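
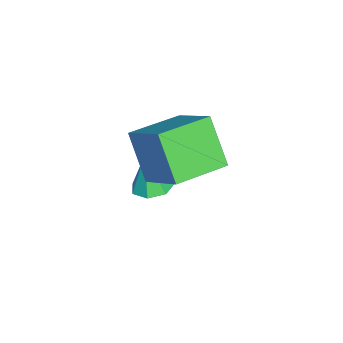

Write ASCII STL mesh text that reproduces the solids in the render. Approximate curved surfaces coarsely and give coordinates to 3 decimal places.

solid 
facet normal 0.083 0.177 -0.981
outer loop
vertex -0.332 -0.803 -0.129
vertex -1.03 -0.79 -0.186
vertex -0.593 -0.26 -0.053
endloop
endfacet
facet normal 0.793 0.307 0.527
outer loop
vertex -0.332 -0.803 -0.129
vertex -0.593 -0.26 -0.053
vertex -1.15 -1.05 1.246
endloop
endfacet
facet normal 0.083 0.177 -0.981
outer loop
vertex -0.593 -0.26 -0.053
vertex -1.03 -0.79 -0.186
vertex -1.183 -0.116 -0.077
endloop
endfacet
facet normal 0.174 0.807 0.565
outer loop
vertex -0.593 -0.26 -0.053
vertex -1.183 -0.116 -0.077
vertex -1.15 -1.05 1.246
endloop
endfacet
facet normal 0.083 0.177 -0.981
outer loop
vertex -1.183 -0.116 -0.077
vertex -1.03 -0.79 -0.186
vertex -1.657 -0.48 -0.183
endloop
endfacet
facet normal -0.601 0.646 0.471
outer loop
vertex -1.183 -0.116 -0.077
vertex -1.657 -0.48 -0.183
vertex -1.15 -1.05 1.246
endloop
endfacet
facet normal 0.083 0.177 -0.981
outer loop
vertex -1.657 -0.48 -0.183
vertex -1.03 -0.79 -0.186
vertex -1.659 -1.078 -0.291
endloop
endfacet
facet normal -0.948 -0.054 0.315
outer loop
vertex -1.657 -0.48 -0.183
vertex -1.659 -1.078 -0.291
vertex -1.15 -1.05 1.246
endloop
endfacet
facet normal 0.083 0.177 -0.981
outer loop
vertex -1.659 -1.078 -0.291
vertex -1.03 -0.79 -0.186
vertex -1.187 -1.459 -0.32
endloop
endfacet
facet normal -0.605 -0.766 0.214
outer loop
vertex -1.659 -1.078 -0.291
vertex -1.187 -1.459 -0.32
vertex -1.15 -1.05 1.246
endloop
endfacet
facet normal 0.083 0.177 -0.981
outer loop
vertex -1.187 -1.459 -0.32
vertex -1.03 -0.79 -0.186
vertex -0.596 -1.337 -0.248
endloop
endfacet
facet normal 0.167 -0.955 0.245
outer loop
vertex -1.187 -1.459 -0.32
vertex -0.596 -1.337 -0.248
vertex -1.15 -1.05 1.246
endloop
endfacet
facet normal 0.083 0.177 -0.981
outer loop
vertex -0.596 -1.337 -0.248
vertex -1.03 -0.79 -0.186
vertex -0.332 -0.803 -0.129
endloop
endfacet
facet normal 0.791 -0.477 0.385
outer loop
vertex -0.596 -1.337 -0.248
vertex -0.332 -0.803 -0.129
vertex -1.15 -1.05 1.246
endloop
endfacet
facet normal -0.710 0.702 -0.057
outer loop
vertex -1.026 0.073 3.572
vertex -0.002 1.197 4.643
vertex -0.219 0.768 2.071
endloop
endfacet
facet normal -0.551 -0.604 -0.576
outer loop
vertex 1.102 -0.537 2.177
vertex -1.026 0.073 3.572
vertex -0.219 0.768 2.071
endloop
endfacet
facet normal -0.710 0.702 -0.057
outer loop
vertex -0.219 0.768 2.071
vertex -0.002 1.197 4.643
vertex 0.805 1.892 3.143
endloop
endfacet
facet normal 0.439 0.378 -0.815
outer loop
vertex 0.805 1.892 3.143
vertex 1.102 -0.537 2.177
vertex -0.219 0.768 2.071
endloop
endfacet
facet normal -0.438 -0.378 0.816
outer loop
vertex -1.026 0.073 3.572
vertex 1.319 -0.108 4.749
vertex -0.002 1.197 4.643
endloop
endfacet
facet normal -0.551 -0.604 -0.576
outer loop
vertex 0.295 -1.232 3.677
vertex -1.026 0.073 3.572
vertex 1.102 -0.537 2.177
endloop
endfacet
facet normal -0.438 -0.378 0.815
outer loop
vertex 0.295 -1.232 3.677
vertex 1.319 -0.108 4.749
vertex -1.026 0.073 3.572
endloop
endfacet
facet normal 0.551 0.604 0.576
outer loop
vertex -0.002 1.197 4.643
vertex 1.319 -0.108 4.749
vertex 0.805 1.892 3.143
endloop
endfacet
facet normal 0.438 0.378 -0.816
outer loop
vertex 2.126 0.587 3.248
vertex 1.102 -0.537 2.177
vertex 0.805 1.892 3.143
endloop
endfacet
facet normal 0.551 0.604 0.576
outer loop
vertex 0.805 1.892 3.143
vertex 1.319 -0.108 4.749
vertex 2.126 0.587 3.248
endloop
endfacet
facet normal 0.710 -0.702 0.057
outer loop
vertex 2.126 0.587 3.248
vertex 0.295 -1.232 3.677
vertex 1.102 -0.537 2.177
endloop
endfacet
facet normal 0.710 -0.702 0.057
outer loop
vertex 1.319 -0.108 4.749
vertex 0.295 -1.232 3.677
vertex 2.126 0.587 3.248
endloop
endfacet

endsolid


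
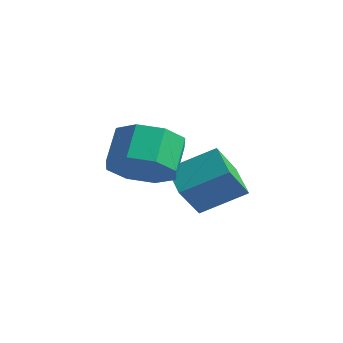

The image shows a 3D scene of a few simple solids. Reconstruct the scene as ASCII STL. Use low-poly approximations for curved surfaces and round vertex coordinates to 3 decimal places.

solid 
facet normal 0.379 -0.633 -0.675
outer loop
vertex -1.084 -0.628 -2.696
vertex -1.543 -1.295 -2.328
vertex -1.702 -0.703 -2.973
endloop
endfacet
facet normal 0.183 0.766 -0.617
outer loop
vertex -1.084 -0.628 -2.696
vertex -1.702 -0.703 -2.973
vertex -1.497 0.063 -1.961
endloop
endfacet
facet normal 0.182 0.766 -0.617
outer loop
vertex -1.497 0.063 -1.961
vertex -1.702 -0.703 -2.973
vertex -2.115 -0.013 -2.238
endloop
endfacet
facet normal -0.380 0.634 0.674
outer loop
vertex -1.497 0.063 -1.961
vertex -2.115 -0.013 -2.238
vertex -1.957 -0.605 -1.592
endloop
endfacet
facet normal 0.378 -0.634 -0.675
outer loop
vertex -1.702 -0.703 -2.973
vertex -1.543 -1.295 -2.328
vertex -2.227 -1.125 -2.871
endloop
endfacet
facet normal -0.513 0.463 -0.723
outer loop
vertex -1.702 -0.703 -2.973
vertex -2.227 -1.125 -2.871
vertex -2.115 -0.013 -2.238
endloop
endfacet
facet normal -0.513 0.463 -0.723
outer loop
vertex -2.115 -0.013 -2.238
vertex -2.227 -1.125 -2.871
vertex -2.64 -0.435 -2.136
endloop
endfacet
facet normal -0.379 0.634 0.674
outer loop
vertex -2.115 -0.013 -2.238
vertex -2.64 -0.435 -2.136
vertex -1.957 -0.605 -1.592
endloop
endfacet
facet normal 0.379 -0.633 -0.675
outer loop
vertex -2.227 -1.125 -2.871
vertex -1.543 -1.295 -2.328
vertex -2.352 -1.647 -2.452
endloop
endfacet
facet normal -0.907 -0.109 -0.407
outer loop
vertex -2.227 -1.125 -2.871
vertex -2.352 -1.647 -2.452
vertex -2.64 -0.435 -2.136
endloop
endfacet
facet normal -0.907 -0.110 -0.406
outer loop
vertex -2.64 -0.435 -2.136
vertex -2.352 -1.647 -2.452
vertex -2.765 -0.956 -1.716
endloop
endfacet
facet normal -0.379 0.634 0.674
outer loop
vertex -2.64 -0.435 -2.136
vertex -2.765 -0.956 -1.716
vertex -1.957 -0.605 -1.592
endloop
endfacet
facet normal 0.379 -0.634 -0.674
outer loop
vertex -2.352 -1.647 -2.452
vertex -1.543 -1.295 -2.328
vertex -2.003 -1.963 -1.959
endloop
endfacet
facet normal -0.771 -0.619 0.149
outer loop
vertex -2.352 -1.647 -2.452
vertex -2.003 -1.963 -1.959
vertex -2.765 -0.956 -1.716
endloop
endfacet
facet normal -0.771 -0.619 0.149
outer loop
vertex -2.765 -0.956 -1.716
vertex -2.003 -1.963 -1.959
vertex -2.416 -1.272 -1.224
endloop
endfacet
facet normal -0.379 0.633 0.675
outer loop
vertex -2.765 -0.956 -1.716
vertex -2.416 -1.272 -1.224
vertex -1.957 -0.605 -1.592
endloop
endfacet
facet normal 0.380 -0.634 -0.674
outer loop
vertex -2.003 -1.963 -1.959
vertex -1.543 -1.295 -2.328
vertex -1.385 -1.887 -1.682
endloop
endfacet
facet normal -0.182 -0.765 0.617
outer loop
vertex -2.003 -1.963 -1.959
vertex -1.385 -1.887 -1.682
vertex -2.416 -1.272 -1.224
endloop
endfacet
facet normal -0.183 -0.766 0.616
outer loop
vertex -2.416 -1.272 -1.224
vertex -1.385 -1.887 -1.682
vertex -1.798 -1.197 -0.947
endloop
endfacet
facet normal -0.379 0.633 0.675
outer loop
vertex -2.416 -1.272 -1.224
vertex -1.798 -1.197 -0.947
vertex -1.957 -0.605 -1.592
endloop
endfacet
facet normal 0.379 -0.634 -0.674
outer loop
vertex -1.385 -1.887 -1.682
vertex -1.543 -1.295 -2.328
vertex -0.86 -1.465 -1.784
endloop
endfacet
facet normal 0.513 -0.463 0.723
outer loop
vertex -1.385 -1.887 -1.682
vertex -0.86 -1.465 -1.784
vertex -1.798 -1.197 -0.947
endloop
endfacet
facet normal 0.513 -0.463 0.723
outer loop
vertex -1.798 -1.197 -0.947
vertex -0.86 -1.465 -1.784
vertex -1.273 -0.775 -1.049
endloop
endfacet
facet normal -0.378 0.634 0.675
outer loop
vertex -1.798 -1.197 -0.947
vertex -1.273 -0.775 -1.049
vertex -1.957 -0.605 -1.592
endloop
endfacet
facet normal 0.379 -0.634 -0.674
outer loop
vertex -0.86 -1.465 -1.784
vertex -1.543 -1.295 -2.328
vertex -0.735 -0.944 -2.204
endloop
endfacet
facet normal 0.907 0.110 0.406
outer loop
vertex -0.86 -1.465 -1.784
vertex -0.735 -0.944 -2.204
vertex -1.273 -0.775 -1.049
endloop
endfacet
facet normal 0.907 0.109 0.407
outer loop
vertex -1.273 -0.775 -1.049
vertex -0.735 -0.944 -2.204
vertex -1.148 -0.253 -1.468
endloop
endfacet
facet normal -0.379 0.633 0.675
outer loop
vertex -1.273 -0.775 -1.049
vertex -1.148 -0.253 -1.468
vertex -1.957 -0.605 -1.592
endloop
endfacet
facet normal 0.379 -0.633 -0.675
outer loop
vertex -0.735 -0.944 -2.204
vertex -1.543 -1.295 -2.328
vertex -1.084 -0.628 -2.696
endloop
endfacet
facet normal 0.771 0.619 -0.149
outer loop
vertex -0.735 -0.944 -2.204
vertex -1.084 -0.628 -2.696
vertex -1.148 -0.253 -1.468
endloop
endfacet
facet normal 0.771 0.619 -0.149
outer loop
vertex -1.148 -0.253 -1.468
vertex -1.084 -0.628 -2.696
vertex -1.497 0.063 -1.961
endloop
endfacet
facet normal -0.379 0.634 0.674
outer loop
vertex -1.148 -0.253 -1.468
vertex -1.497 0.063 -1.961
vertex -1.957 -0.605 -1.592
endloop
endfacet
facet normal -0.569 -0.669 -0.477
outer loop
vertex -1.53 -0.09 -3.434
vertex -2.373 0.33 -3.017
vertex -1.627 0.693 -4.417
endloop
endfacet
facet normal 0.819 -0.407 -0.405
outer loop
vertex -0.847 1.61 -3.763
vertex -1.53 -0.09 -3.434
vertex -1.627 0.693 -4.417
endloop
endfacet
facet normal -0.569 -0.670 -0.477
outer loop
vertex -1.627 0.693 -4.417
vertex -2.373 0.33 -3.017
vertex -2.47 1.112 -3.999
endloop
endfacet
facet normal -0.077 0.622 -0.779
outer loop
vertex -2.47 1.112 -3.999
vertex -0.847 1.61 -3.763
vertex -1.627 0.693 -4.417
endloop
endfacet
facet normal 0.076 -0.621 0.780
outer loop
vertex -1.53 -0.09 -3.434
vertex -1.593 1.247 -2.363
vertex -2.373 0.33 -3.017
endloop
endfacet
facet normal 0.819 -0.407 -0.405
outer loop
vertex -0.75 0.828 -2.781
vertex -1.53 -0.09 -3.434
vertex -0.847 1.61 -3.763
endloop
endfacet
facet normal 0.078 -0.621 0.780
outer loop
vertex -0.75 0.828 -2.781
vertex -1.593 1.247 -2.363
vertex -1.53 -0.09 -3.434
endloop
endfacet
facet normal -0.819 0.407 0.405
outer loop
vertex -2.373 0.33 -3.017
vertex -1.593 1.247 -2.363
vertex -2.47 1.112 -3.999
endloop
endfacet
facet normal -0.077 0.620 -0.780
outer loop
vertex -1.69 2.03 -3.346
vertex -0.847 1.61 -3.763
vertex -2.47 1.112 -3.999
endloop
endfacet
facet normal -0.819 0.407 0.405
outer loop
vertex -2.47 1.112 -3.999
vertex -1.593 1.247 -2.363
vertex -1.69 2.03 -3.346
endloop
endfacet
facet normal 0.569 0.670 0.477
outer loop
vertex -1.69 2.03 -3.346
vertex -0.75 0.828 -2.781
vertex -0.847 1.61 -3.763
endloop
endfacet
facet normal 0.569 0.669 0.477
outer loop
vertex -1.593 1.247 -2.363
vertex -0.75 0.828 -2.781
vertex -1.69 2.03 -3.346
endloop
endfacet

endsolid


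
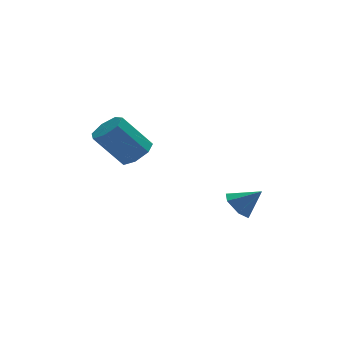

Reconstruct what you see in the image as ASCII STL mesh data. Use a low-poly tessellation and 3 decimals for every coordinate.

solid 
facet normal -0.717 0.260 -0.647
outer loop
vertex 1.89 2.902 -2.957
vertex 1.283 2.55 -2.426
vertex 1.509 3.396 -2.337
endloop
endfacet
facet normal 0.815 0.578 0.040
outer loop
vertex 1.89 2.902 -2.957
vertex 1.509 3.396 -2.337
vertex 2.337 2.17 -1.474
endloop
endfacet
facet normal -0.717 0.260 -0.647
outer loop
vertex 1.509 3.396 -2.337
vertex 1.283 2.55 -2.426
vertex 0.902 3.045 -1.805
endloop
endfacet
facet normal 0.240 0.662 0.710
outer loop
vertex 1.509 3.396 -2.337
vertex 0.902 3.045 -1.805
vertex 2.337 2.17 -1.474
endloop
endfacet
facet normal -0.717 0.260 -0.647
outer loop
vertex 0.902 3.045 -1.805
vertex 1.283 2.55 -2.426
vertex 0.676 2.199 -1.894
endloop
endfacet
facet normal -0.246 -0.036 0.969
outer loop
vertex 0.902 3.045 -1.805
vertex 0.676 2.199 -1.894
vertex 2.337 2.17 -1.474
endloop
endfacet
facet normal -0.717 0.259 -0.647
outer loop
vertex 0.676 2.199 -1.894
vertex 1.283 2.55 -2.426
vertex 1.057 1.704 -2.514
endloop
endfacet
facet normal -0.155 -0.816 0.556
outer loop
vertex 0.676 2.199 -1.894
vertex 1.057 1.704 -2.514
vertex 2.337 2.17 -1.474
endloop
endfacet
facet normal -0.717 0.259 -0.647
outer loop
vertex 1.057 1.704 -2.514
vertex 1.283 2.55 -2.426
vertex 1.664 2.056 -3.046
endloop
endfacet
facet normal 0.421 -0.900 -0.115
outer loop
vertex 1.057 1.704 -2.514
vertex 1.664 2.056 -3.046
vertex 2.337 2.17 -1.474
endloop
endfacet
facet normal -0.717 0.260 -0.647
outer loop
vertex 1.664 2.056 -3.046
vertex 1.283 2.55 -2.426
vertex 1.89 2.902 -2.957
endloop
endfacet
facet normal 0.905 -0.203 -0.373
outer loop
vertex 1.664 2.056 -3.046
vertex 1.89 2.902 -2.957
vertex 2.337 2.17 -1.474
endloop
endfacet
facet normal 0.618 -0.110 -0.779
outer loop
vertex -2.659 4.012 1.48
vertex -3.23 3.39 1.115
vertex -3.221 4.302 0.993
endloop
endfacet
facet normal 0.350 0.925 0.146
outer loop
vertex -2.659 4.012 1.48
vertex -3.221 4.302 0.993
vertex -3.999 4.252 3.17
endloop
endfacet
facet normal 0.349 0.926 0.146
outer loop
vertex -3.999 4.252 3.17
vertex -3.221 4.302 0.993
vertex -4.561 4.541 2.683
endloop
endfacet
facet normal -0.618 0.110 0.779
outer loop
vertex -3.999 4.252 3.17
vertex -4.561 4.541 2.683
vertex -4.57 3.63 2.805
endloop
endfacet
facet normal 0.618 -0.110 -0.779
outer loop
vertex -3.221 4.302 0.993
vertex -3.23 3.39 1.115
vertex -3.79 3.905 0.598
endloop
endfacet
facet normal -0.333 0.861 -0.386
outer loop
vertex -3.221 4.302 0.993
vertex -3.79 3.905 0.598
vertex -4.561 4.541 2.683
endloop
endfacet
facet normal -0.332 0.861 -0.385
outer loop
vertex -4.561 4.541 2.683
vertex -3.79 3.905 0.598
vertex -5.13 4.145 2.288
endloop
endfacet
facet normal -0.617 0.110 0.779
outer loop
vertex -4.561 4.541 2.683
vertex -5.13 4.145 2.288
vertex -4.57 3.63 2.805
endloop
endfacet
facet normal 0.618 -0.110 -0.779
outer loop
vertex -3.79 3.905 0.598
vertex -3.23 3.39 1.115
vertex -3.937 3.121 0.592
endloop
endfacet
facet normal -0.765 0.148 -0.627
outer loop
vertex -3.79 3.905 0.598
vertex -3.937 3.121 0.592
vertex -5.13 4.145 2.288
endloop
endfacet
facet normal -0.765 0.148 -0.627
outer loop
vertex -5.13 4.145 2.288
vertex -3.937 3.121 0.592
vertex -5.277 3.36 2.282
endloop
endfacet
facet normal -0.618 0.110 0.779
outer loop
vertex -5.13 4.145 2.288
vertex -5.277 3.36 2.282
vertex -4.57 3.63 2.805
endloop
endfacet
facet normal 0.618 -0.110 -0.779
outer loop
vertex -3.937 3.121 0.592
vertex -3.23 3.39 1.115
vertex -3.552 2.539 0.98
endloop
endfacet
facet normal -0.621 -0.676 -0.397
outer loop
vertex -3.937 3.121 0.592
vertex -3.552 2.539 0.98
vertex -5.277 3.36 2.282
endloop
endfacet
facet normal -0.621 -0.676 -0.397
outer loop
vertex -5.277 3.36 2.282
vertex -3.552 2.539 0.98
vertex -4.892 2.778 2.67
endloop
endfacet
facet normal -0.618 0.110 0.778
outer loop
vertex -5.277 3.36 2.282
vertex -4.892 2.778 2.67
vertex -4.57 3.63 2.805
endloop
endfacet
facet normal 0.618 -0.110 -0.778
outer loop
vertex -3.552 2.539 0.98
vertex -3.23 3.39 1.115
vertex -2.924 2.599 1.47
endloop
endfacet
facet normal -0.009 -0.991 0.133
outer loop
vertex -3.552 2.539 0.98
vertex -2.924 2.599 1.47
vertex -4.892 2.778 2.67
endloop
endfacet
facet normal -0.009 -0.991 0.133
outer loop
vertex -4.892 2.778 2.67
vertex -2.924 2.599 1.47
vertex -4.264 2.838 3.16
endloop
endfacet
facet normal -0.618 0.110 0.778
outer loop
vertex -4.892 2.778 2.67
vertex -4.264 2.838 3.16
vertex -4.57 3.63 2.805
endloop
endfacet
facet normal 0.617 -0.111 -0.779
outer loop
vertex -2.924 2.599 1.47
vertex -3.23 3.39 1.115
vertex -2.526 3.254 1.692
endloop
endfacet
facet normal 0.609 -0.560 0.562
outer loop
vertex -2.924 2.599 1.47
vertex -2.526 3.254 1.692
vertex -4.264 2.838 3.16
endloop
endfacet
facet normal 0.609 -0.560 0.562
outer loop
vertex -4.264 2.838 3.16
vertex -2.526 3.254 1.692
vertex -3.867 3.493 3.382
endloop
endfacet
facet normal -0.618 0.110 0.779
outer loop
vertex -4.264 2.838 3.16
vertex -3.867 3.493 3.382
vertex -4.57 3.63 2.805
endloop
endfacet
facet normal 0.617 -0.110 -0.779
outer loop
vertex -2.526 3.254 1.692
vertex -3.23 3.39 1.115
vertex -2.659 4.012 1.48
endloop
endfacet
facet normal 0.769 0.294 0.568
outer loop
vertex -2.526 3.254 1.692
vertex -2.659 4.012 1.48
vertex -3.867 3.493 3.382
endloop
endfacet
facet normal 0.769 0.292 0.568
outer loop
vertex -3.867 3.493 3.382
vertex -2.659 4.012 1.48
vertex -3.999 4.252 3.17
endloop
endfacet
facet normal -0.618 0.110 0.779
outer loop
vertex -3.867 3.493 3.382
vertex -3.999 4.252 3.17
vertex -4.57 3.63 2.805
endloop
endfacet

endsolid


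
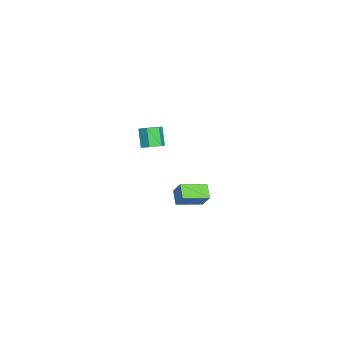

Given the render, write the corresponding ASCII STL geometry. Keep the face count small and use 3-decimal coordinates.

solid 
facet normal 0.480 0.193 -0.856
outer loop
vertex 0.891 -3.798 2.182
vertex 0.417 -3.741 1.929
vertex 0.655 -3.313 2.159
endloop
endfacet
facet normal 0.761 0.395 0.516
outer loop
vertex 0.891 -3.798 2.182
vertex 0.655 -3.313 2.159
vertex 0.397 -3.997 3.063
endloop
endfacet
facet normal 0.760 0.396 0.516
outer loop
vertex 0.397 -3.997 3.063
vertex 0.655 -3.313 2.159
vertex 0.16 -3.512 3.04
endloop
endfacet
facet normal -0.479 -0.193 0.856
outer loop
vertex 0.397 -3.997 3.063
vertex 0.16 -3.512 3.04
vertex -0.077 -3.939 2.811
endloop
endfacet
facet normal 0.480 0.193 -0.856
outer loop
vertex 0.655 -3.313 2.159
vertex 0.417 -3.741 1.929
vertex 0.181 -3.256 1.906
endloop
endfacet
facet normal -0.000 0.975 0.220
outer loop
vertex 0.655 -3.313 2.159
vertex 0.181 -3.256 1.906
vertex 0.16 -3.512 3.04
endloop
endfacet
facet normal 0.002 0.975 0.220
outer loop
vertex 0.16 -3.512 3.04
vertex 0.181 -3.256 1.906
vertex -0.314 -3.454 2.787
endloop
endfacet
facet normal -0.480 -0.192 0.856
outer loop
vertex 0.16 -3.512 3.04
vertex -0.314 -3.454 2.787
vertex -0.077 -3.939 2.811
endloop
endfacet
facet normal 0.479 0.192 -0.857
outer loop
vertex 0.181 -3.256 1.906
vertex 0.417 -3.741 1.929
vertex -0.057 -3.683 1.677
endloop
endfacet
facet normal -0.758 0.581 -0.295
outer loop
vertex 0.181 -3.256 1.906
vertex -0.057 -3.683 1.677
vertex -0.314 -3.454 2.787
endloop
endfacet
facet normal -0.760 0.579 -0.295
outer loop
vertex -0.314 -3.454 2.787
vertex -0.057 -3.683 1.677
vertex -0.551 -3.882 2.558
endloop
endfacet
facet normal -0.480 -0.192 0.856
outer loop
vertex -0.314 -3.454 2.787
vertex -0.551 -3.882 2.558
vertex -0.077 -3.939 2.811
endloop
endfacet
facet normal 0.479 0.193 -0.856
outer loop
vertex -0.057 -3.683 1.677
vertex 0.417 -3.741 1.929
vertex 0.18 -4.168 1.7
endloop
endfacet
facet normal -0.760 -0.396 -0.516
outer loop
vertex -0.057 -3.683 1.677
vertex 0.18 -4.168 1.7
vertex -0.551 -3.882 2.558
endloop
endfacet
facet normal -0.760 -0.394 -0.516
outer loop
vertex -0.551 -3.882 2.558
vertex 0.18 -4.168 1.7
vertex -0.315 -4.367 2.581
endloop
endfacet
facet normal -0.480 -0.193 0.856
outer loop
vertex -0.551 -3.882 2.558
vertex -0.315 -4.367 2.581
vertex -0.077 -3.939 2.811
endloop
endfacet
facet normal 0.480 0.192 -0.856
outer loop
vertex 0.18 -4.168 1.7
vertex 0.417 -3.741 1.929
vertex 0.654 -4.226 1.953
endloop
endfacet
facet normal -0.001 -0.975 -0.221
outer loop
vertex 0.18 -4.168 1.7
vertex 0.654 -4.226 1.953
vertex -0.315 -4.367 2.581
endloop
endfacet
facet normal -0.000 -0.976 -0.219
outer loop
vertex -0.315 -4.367 2.581
vertex 0.654 -4.226 1.953
vertex 0.159 -4.424 2.834
endloop
endfacet
facet normal -0.480 -0.193 0.856
outer loop
vertex -0.315 -4.367 2.581
vertex 0.159 -4.424 2.834
vertex -0.077 -3.939 2.811
endloop
endfacet
facet normal 0.480 0.192 -0.856
outer loop
vertex 0.654 -4.226 1.953
vertex 0.417 -3.741 1.929
vertex 0.891 -3.798 2.182
endloop
endfacet
facet normal 0.759 -0.579 0.297
outer loop
vertex 0.654 -4.226 1.953
vertex 0.891 -3.798 2.182
vertex 0.159 -4.424 2.834
endloop
endfacet
facet normal 0.759 -0.581 0.294
outer loop
vertex 0.159 -4.424 2.834
vertex 0.891 -3.798 2.182
vertex 0.397 -3.997 3.063
endloop
endfacet
facet normal -0.479 -0.192 0.857
outer loop
vertex 0.159 -4.424 2.834
vertex 0.397 -3.997 3.063
vertex -0.077 -3.939 2.811
endloop
endfacet
facet normal -0.451 -0.411 -0.792
outer loop
vertex -3.862 -3.602 -3.771
vertex -4.474 -2.427 -4.032
vertex -3.201 -3.368 -4.269
endloop
endfacet
facet normal 0.454 -0.870 0.193
outer loop
vertex -2.746 -2.953 -3.468
vertex -3.862 -3.602 -3.771
vertex -3.201 -3.368 -4.269
endloop
endfacet
facet normal -0.451 -0.410 -0.793
outer loop
vertex -3.201 -3.368 -4.269
vertex -4.474 -2.427 -4.032
vertex -3.813 -2.193 -4.529
endloop
endfacet
facet normal 0.769 0.273 -0.578
outer loop
vertex -3.813 -2.193 -4.529
vertex -2.746 -2.953 -3.468
vertex -3.201 -3.368 -4.269
endloop
endfacet
facet normal -0.769 -0.272 0.578
outer loop
vertex -3.862 -3.602 -3.771
vertex -4.019 -2.012 -3.231
vertex -4.474 -2.427 -4.032
endloop
endfacet
facet normal 0.453 -0.870 0.193
outer loop
vertex -3.407 -3.187 -2.971
vertex -3.862 -3.602 -3.771
vertex -2.746 -2.953 -3.468
endloop
endfacet
facet normal -0.769 -0.272 0.579
outer loop
vertex -3.407 -3.187 -2.971
vertex -4.019 -2.012 -3.231
vertex -3.862 -3.602 -3.771
endloop
endfacet
facet normal -0.453 0.870 -0.193
outer loop
vertex -4.474 -2.427 -4.032
vertex -4.019 -2.012 -3.231
vertex -3.813 -2.193 -4.529
endloop
endfacet
facet normal 0.769 0.272 -0.578
outer loop
vertex -3.358 -1.778 -3.729
vertex -2.746 -2.953 -3.468
vertex -3.813 -2.193 -4.529
endloop
endfacet
facet normal -0.454 0.870 -0.193
outer loop
vertex -3.813 -2.193 -4.529
vertex -4.019 -2.012 -3.231
vertex -3.358 -1.778 -3.729
endloop
endfacet
facet normal 0.451 0.411 0.793
outer loop
vertex -3.358 -1.778 -3.729
vertex -3.407 -3.187 -2.971
vertex -2.746 -2.953 -3.468
endloop
endfacet
facet normal 0.452 0.410 0.792
outer loop
vertex -4.019 -2.012 -3.231
vertex -3.407 -3.187 -2.971
vertex -3.358 -1.778 -3.729
endloop
endfacet

endsolid


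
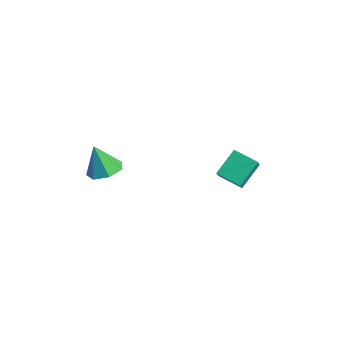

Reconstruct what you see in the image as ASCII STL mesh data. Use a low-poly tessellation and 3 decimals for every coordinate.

solid 
facet normal 0.325 0.171 -0.930
outer loop
vertex 1.602 -3.489 2.346
vertex 0.614 -3.16 2.061
vertex 1.432 -2.574 2.455
endloop
endfacet
facet normal 0.673 0.037 0.739
outer loop
vertex 1.602 -3.489 2.346
vertex 1.432 -2.574 2.455
vertex 0.006 -3.48 3.799
endloop
endfacet
facet normal 0.325 0.171 -0.930
outer loop
vertex 1.432 -2.574 2.455
vertex 0.614 -3.16 2.061
vertex 0.646 -2.1 2.267
endloop
endfacet
facet normal 0.236 0.671 0.703
outer loop
vertex 1.432 -2.574 2.455
vertex 0.646 -2.1 2.267
vertex 0.006 -3.48 3.799
endloop
endfacet
facet normal 0.325 0.171 -0.930
outer loop
vertex 0.646 -2.1 2.267
vertex 0.614 -3.16 2.061
vertex -0.164 -2.424 1.924
endloop
endfacet
facet normal -0.491 0.739 0.461
outer loop
vertex 0.646 -2.1 2.267
vertex -0.164 -2.424 1.924
vertex 0.006 -3.48 3.799
endloop
endfacet
facet normal 0.326 0.171 -0.930
outer loop
vertex -0.164 -2.424 1.924
vertex 0.614 -3.16 2.061
vertex -0.388 -3.301 1.684
endloop
endfacet
facet normal -0.962 0.192 0.195
outer loop
vertex -0.164 -2.424 1.924
vertex -0.388 -3.301 1.684
vertex 0.006 -3.48 3.799
endloop
endfacet
facet normal 0.326 0.172 -0.930
outer loop
vertex -0.388 -3.301 1.684
vertex 0.614 -3.16 2.061
vertex 0.143 -4.072 1.727
endloop
endfacet
facet normal -0.822 -0.560 0.106
outer loop
vertex -0.388 -3.301 1.684
vertex 0.143 -4.072 1.727
vertex 0.006 -3.48 3.799
endloop
endfacet
facet normal 0.326 0.172 -0.930
outer loop
vertex 0.143 -4.072 1.727
vertex 0.614 -3.16 2.061
vertex 1.029 -4.156 2.022
endloop
endfacet
facet normal -0.176 -0.949 0.260
outer loop
vertex 0.143 -4.072 1.727
vertex 1.029 -4.156 2.022
vertex 0.006 -3.48 3.799
endloop
endfacet
facet normal 0.325 0.172 -0.930
outer loop
vertex 1.029 -4.156 2.022
vertex 0.614 -3.16 2.061
vertex 1.602 -3.489 2.346
endloop
endfacet
facet normal 0.489 -0.683 0.542
outer loop
vertex 1.029 -4.156 2.022
vertex 1.602 -3.489 2.346
vertex 0.006 -3.48 3.799
endloop
endfacet
facet normal -0.839 -0.454 0.301
outer loop
vertex 3.407 2.238 1.262
vertex 3.044 3.645 2.374
vertex 2.666 2.895 0.189
endloop
endfacet
facet normal 0.199 -0.769 -0.608
outer loop
vertex 3.956 3.595 -0.274
vertex 3.407 2.238 1.262
vertex 2.666 2.895 0.189
endloop
endfacet
facet normal -0.838 -0.455 0.301
outer loop
vertex 2.666 2.895 0.189
vertex 3.044 3.645 2.374
vertex 2.302 4.302 1.302
endloop
endfacet
facet normal -0.508 0.450 -0.735
outer loop
vertex 2.302 4.302 1.302
vertex 3.956 3.595 -0.274
vertex 2.666 2.895 0.189
endloop
endfacet
facet normal 0.508 -0.450 0.735
outer loop
vertex 3.407 2.238 1.262
vertex 4.334 4.345 1.911
vertex 3.044 3.645 2.374
endloop
endfacet
facet normal 0.198 -0.769 -0.608
outer loop
vertex 4.698 2.938 0.798
vertex 3.407 2.238 1.262
vertex 3.956 3.595 -0.274
endloop
endfacet
facet normal 0.508 -0.450 0.735
outer loop
vertex 4.698 2.938 0.798
vertex 4.334 4.345 1.911
vertex 3.407 2.238 1.262
endloop
endfacet
facet normal -0.199 0.768 0.608
outer loop
vertex 3.044 3.645 2.374
vertex 4.334 4.345 1.911
vertex 2.302 4.302 1.302
endloop
endfacet
facet normal -0.508 0.450 -0.735
outer loop
vertex 3.593 5.002 0.838
vertex 3.956 3.595 -0.274
vertex 2.302 4.302 1.302
endloop
endfacet
facet normal -0.198 0.769 0.608
outer loop
vertex 2.302 4.302 1.302
vertex 4.334 4.345 1.911
vertex 3.593 5.002 0.838
endloop
endfacet
facet normal 0.838 0.455 -0.302
outer loop
vertex 3.593 5.002 0.838
vertex 4.698 2.938 0.798
vertex 3.956 3.595 -0.274
endloop
endfacet
facet normal 0.838 0.455 -0.301
outer loop
vertex 4.334 4.345 1.911
vertex 4.698 2.938 0.798
vertex 3.593 5.002 0.838
endloop
endfacet

endsolid


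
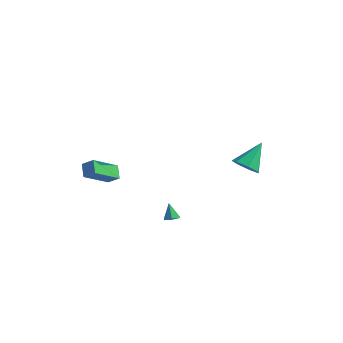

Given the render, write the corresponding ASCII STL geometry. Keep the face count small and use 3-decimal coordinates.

solid 
facet normal -0.505 0.690 0.518
outer loop
vertex -3.437 -3.904 2.906
vertex -2.736 -2.492 1.708
vertex -4.098 -4.007 2.398
endloop
endfacet
facet normal -0.354 -0.713 0.605
outer loop
vertex -3.644 -4.628 1.932
vertex -3.437 -3.904 2.906
vertex -4.098 -4.007 2.398
endloop
endfacet
facet normal -0.505 0.690 0.519
outer loop
vertex -4.098 -4.007 2.398
vertex -2.736 -2.492 1.708
vertex -3.398 -2.595 1.201
endloop
endfacet
facet normal -0.787 -0.122 -0.604
outer loop
vertex -3.398 -2.595 1.201
vertex -3.644 -4.628 1.932
vertex -4.098 -4.007 2.398
endloop
endfacet
facet normal 0.787 0.122 0.604
outer loop
vertex -3.437 -3.904 2.906
vertex -2.282 -3.113 1.242
vertex -2.736 -2.492 1.708
endloop
endfacet
facet normal -0.353 -0.714 0.605
outer loop
vertex -2.982 -4.525 2.439
vertex -3.437 -3.904 2.906
vertex -3.644 -4.628 1.932
endloop
endfacet
facet normal 0.787 0.122 0.604
outer loop
vertex -2.982 -4.525 2.439
vertex -2.282 -3.113 1.242
vertex -3.437 -3.904 2.906
endloop
endfacet
facet normal 0.353 0.713 -0.606
outer loop
vertex -2.736 -2.492 1.708
vertex -2.282 -3.113 1.242
vertex -3.398 -2.595 1.201
endloop
endfacet
facet normal -0.787 -0.122 -0.605
outer loop
vertex -2.943 -3.216 0.734
vertex -3.644 -4.628 1.932
vertex -3.398 -2.595 1.201
endloop
endfacet
facet normal 0.353 0.714 -0.605
outer loop
vertex -3.398 -2.595 1.201
vertex -2.282 -3.113 1.242
vertex -2.943 -3.216 0.734
endloop
endfacet
facet normal 0.505 -0.690 -0.518
outer loop
vertex -2.943 -3.216 0.734
vertex -2.982 -4.525 2.439
vertex -3.644 -4.628 1.932
endloop
endfacet
facet normal 0.506 -0.690 -0.518
outer loop
vertex -2.282 -3.113 1.242
vertex -2.982 -4.525 2.439
vertex -2.943 -3.216 0.734
endloop
endfacet
facet normal 0.378 -0.367 -0.850
outer loop
vertex 0.975 -2.273 -1.385
vertex 0.722 -2.698 -1.314
vertex 0.513 -2.322 -1.569
endloop
endfacet
facet normal -0.099 0.995 -0.015
outer loop
vertex 0.975 -2.273 -1.385
vertex 0.513 -2.322 -1.569
vertex 0.338 -2.322 -0.446
endloop
endfacet
facet normal 0.375 -0.368 -0.851
outer loop
vertex 0.513 -2.322 -1.569
vertex 0.722 -2.698 -1.314
vertex 0.259 -2.747 -1.497
endloop
endfacet
facet normal -0.860 0.492 -0.134
outer loop
vertex 0.513 -2.322 -1.569
vertex 0.259 -2.747 -1.497
vertex 0.338 -2.322 -0.446
endloop
endfacet
facet normal 0.375 -0.368 -0.851
outer loop
vertex 0.259 -2.747 -1.497
vertex 0.722 -2.698 -1.314
vertex 0.468 -3.123 -1.242
endloop
endfacet
facet normal -0.908 -0.360 0.214
outer loop
vertex 0.259 -2.747 -1.497
vertex 0.468 -3.123 -1.242
vertex 0.338 -2.322 -0.446
endloop
endfacet
facet normal 0.376 -0.369 -0.850
outer loop
vertex 0.468 -3.123 -1.242
vertex 0.722 -2.698 -1.314
vertex 0.931 -3.073 -1.059
endloop
endfacet
facet normal -0.192 -0.707 0.680
outer loop
vertex 0.468 -3.123 -1.242
vertex 0.931 -3.073 -1.059
vertex 0.338 -2.322 -0.446
endloop
endfacet
facet normal 0.378 -0.367 -0.850
outer loop
vertex 0.931 -3.073 -1.059
vertex 0.722 -2.698 -1.314
vertex 1.184 -2.648 -1.13
endloop
endfacet
facet normal 0.567 -0.204 0.798
outer loop
vertex 0.931 -3.073 -1.059
vertex 1.184 -2.648 -1.13
vertex 0.338 -2.322 -0.446
endloop
endfacet
facet normal 0.378 -0.367 -0.850
outer loop
vertex 1.184 -2.648 -1.13
vertex 0.722 -2.698 -1.314
vertex 0.975 -2.273 -1.385
endloop
endfacet
facet normal 0.614 0.648 0.450
outer loop
vertex 1.184 -2.648 -1.13
vertex 0.975 -2.273 -1.385
vertex 0.338 -2.322 -0.446
endloop
endfacet
facet normal -0.151 -0.755 -0.638
outer loop
vertex 2.949 3.545 -1.086
vertex 2.286 3.235 -0.563
vertex 2.236 3.821 -1.244
endloop
endfacet
facet normal 0.407 0.803 -0.436
outer loop
vertex 2.949 3.545 -1.086
vertex 2.236 3.821 -1.244
vertex 2.574 4.685 0.663
endloop
endfacet
facet normal -0.151 -0.755 -0.638
outer loop
vertex 2.236 3.821 -1.244
vertex 2.286 3.235 -0.563
vertex 1.56 3.656 -0.889
endloop
endfacet
facet normal -0.382 0.865 -0.324
outer loop
vertex 2.236 3.821 -1.244
vertex 1.56 3.656 -0.889
vertex 2.574 4.685 0.663
endloop
endfacet
facet normal -0.151 -0.754 -0.639
outer loop
vertex 1.56 3.656 -0.889
vertex 2.286 3.235 -0.563
vertex 1.43 3.174 -0.289
endloop
endfacet
facet normal -0.839 0.498 0.218
outer loop
vertex 1.56 3.656 -0.889
vertex 1.43 3.174 -0.289
vertex 2.574 4.685 0.663
endloop
endfacet
facet normal -0.151 -0.755 -0.638
outer loop
vertex 1.43 3.174 -0.289
vertex 2.286 3.235 -0.563
vertex 1.945 2.738 0.105
endloop
endfacet
facet normal -0.620 -0.024 0.784
outer loop
vertex 1.43 3.174 -0.289
vertex 1.945 2.738 0.105
vertex 2.574 4.685 0.663
endloop
endfacet
facet normal -0.150 -0.755 -0.638
outer loop
vertex 1.945 2.738 0.105
vertex 2.286 3.235 -0.563
vertex 2.716 2.677 -0.004
endloop
endfacet
facet normal 0.109 -0.306 0.946
outer loop
vertex 1.945 2.738 0.105
vertex 2.716 2.677 -0.004
vertex 2.574 4.685 0.663
endloop
endfacet
facet normal -0.150 -0.755 -0.638
outer loop
vertex 2.716 2.677 -0.004
vertex 2.286 3.235 -0.563
vertex 3.163 3.036 -0.534
endloop
endfacet
facet normal 0.801 -0.137 0.583
outer loop
vertex 2.716 2.677 -0.004
vertex 3.163 3.036 -0.534
vertex 2.574 4.685 0.663
endloop
endfacet
facet normal -0.150 -0.755 -0.638
outer loop
vertex 3.163 3.036 -0.534
vertex 2.286 3.235 -0.563
vertex 2.949 3.545 -1.086
endloop
endfacet
facet normal 0.933 0.357 -0.033
outer loop
vertex 3.163 3.036 -0.534
vertex 2.949 3.545 -1.086
vertex 2.574 4.685 0.663
endloop
endfacet

endsolid


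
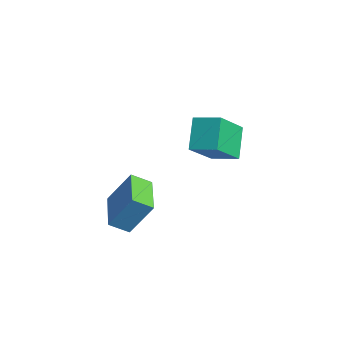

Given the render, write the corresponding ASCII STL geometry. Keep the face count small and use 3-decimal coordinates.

solid 
facet normal -0.916 0.393 0.082
outer loop
vertex -3.096 -1.559 -2.861
vertex -2.59 -0.707 -1.299
vertex -2.796 -0.747 -3.401
endloop
endfacet
facet normal -0.273 -0.461 -0.844
outer loop
vertex -1.01 -1.513 -3.561
vertex -3.096 -1.559 -2.861
vertex -2.796 -0.747 -3.401
endloop
endfacet
facet normal -0.916 0.392 0.082
outer loop
vertex -2.796 -0.747 -3.401
vertex -2.59 -0.707 -1.299
vertex -2.291 0.105 -1.839
endloop
endfacet
facet normal 0.294 0.796 -0.529
outer loop
vertex -2.291 0.105 -1.839
vertex -1.01 -1.513 -3.561
vertex -2.796 -0.747 -3.401
endloop
endfacet
facet normal -0.294 -0.796 0.529
outer loop
vertex -3.096 -1.559 -2.861
vertex -0.804 -1.473 -1.459
vertex -2.59 -0.707 -1.299
endloop
endfacet
facet normal -0.273 -0.461 -0.844
outer loop
vertex -1.309 -2.325 -3.021
vertex -3.096 -1.559 -2.861
vertex -1.01 -1.513 -3.561
endloop
endfacet
facet normal -0.294 -0.796 0.529
outer loop
vertex -1.309 -2.325 -3.021
vertex -0.804 -1.473 -1.459
vertex -3.096 -1.559 -2.861
endloop
endfacet
facet normal 0.273 0.461 0.844
outer loop
vertex -2.59 -0.707 -1.299
vertex -0.804 -1.473 -1.459
vertex -2.291 0.105 -1.839
endloop
endfacet
facet normal 0.294 0.796 -0.529
outer loop
vertex -0.504 -0.661 -1.999
vertex -1.01 -1.513 -3.561
vertex -2.291 0.105 -1.839
endloop
endfacet
facet normal 0.273 0.461 0.844
outer loop
vertex -2.291 0.105 -1.839
vertex -0.804 -1.473 -1.459
vertex -0.504 -0.661 -1.999
endloop
endfacet
facet normal 0.916 -0.392 -0.083
outer loop
vertex -0.504 -0.661 -1.999
vertex -1.309 -2.325 -3.021
vertex -1.01 -1.513 -3.561
endloop
endfacet
facet normal 0.916 -0.393 -0.082
outer loop
vertex -0.804 -1.473 -1.459
vertex -1.309 -2.325 -3.021
vertex -0.504 -0.661 -1.999
endloop
endfacet
facet normal -0.729 -0.638 -0.248
outer loop
vertex -2.019 1.648 -0.109
vertex -3.001 2.322 1.047
vertex -2.772 3.081 -1.584
endloop
endfacet
facet normal 0.592 -0.406 -0.696
outer loop
vertex -1.839 3.898 -1.267
vertex -2.019 1.648 -0.109
vertex -2.772 3.081 -1.584
endloop
endfacet
facet normal -0.729 -0.638 -0.248
outer loop
vertex -2.772 3.081 -1.584
vertex -3.001 2.322 1.047
vertex -3.754 3.755 -0.428
endloop
endfacet
facet normal -0.344 0.654 -0.674
outer loop
vertex -3.754 3.755 -0.428
vertex -1.839 3.898 -1.267
vertex -2.772 3.081 -1.584
endloop
endfacet
facet normal 0.344 -0.654 0.674
outer loop
vertex -2.019 1.648 -0.109
vertex -2.068 3.139 1.364
vertex -3.001 2.322 1.047
endloop
endfacet
facet normal 0.592 -0.406 -0.696
outer loop
vertex -1.086 2.465 0.208
vertex -2.019 1.648 -0.109
vertex -1.839 3.898 -1.267
endloop
endfacet
facet normal 0.344 -0.654 0.674
outer loop
vertex -1.086 2.465 0.208
vertex -2.068 3.139 1.364
vertex -2.019 1.648 -0.109
endloop
endfacet
facet normal -0.592 0.406 0.696
outer loop
vertex -3.001 2.322 1.047
vertex -2.068 3.139 1.364
vertex -3.754 3.755 -0.428
endloop
endfacet
facet normal -0.344 0.654 -0.674
outer loop
vertex -2.821 4.572 -0.111
vertex -1.839 3.898 -1.267
vertex -3.754 3.755 -0.428
endloop
endfacet
facet normal -0.592 0.406 0.696
outer loop
vertex -3.754 3.755 -0.428
vertex -2.068 3.139 1.364
vertex -2.821 4.572 -0.111
endloop
endfacet
facet normal 0.729 0.638 0.248
outer loop
vertex -2.821 4.572 -0.111
vertex -1.086 2.465 0.208
vertex -1.839 3.898 -1.267
endloop
endfacet
facet normal 0.729 0.638 0.248
outer loop
vertex -2.068 3.139 1.364
vertex -1.086 2.465 0.208
vertex -2.821 4.572 -0.111
endloop
endfacet

endsolid


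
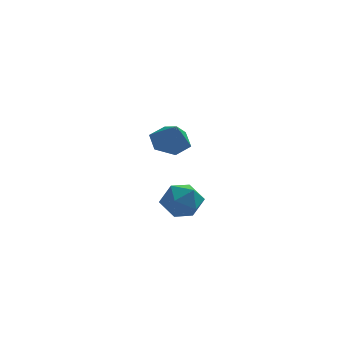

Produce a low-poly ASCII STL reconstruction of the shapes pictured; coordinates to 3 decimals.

solid 
facet normal -0.199 0.511 -0.836
outer loop
vertex -1.32 4.801 -1.055
vertex -1.963 4.182 -1.28
vertex -2.189 4.918 -0.777
endloop
endfacet
facet normal 0.326 0.469 0.821
outer loop
vertex -1.32 4.801 -1.055
vertex -2.189 4.918 -0.777
vertex -1.697 3.498 -0.16
endloop
endfacet
facet normal -0.199 0.510 -0.836
outer loop
vertex -2.189 4.918 -0.777
vertex -1.963 4.182 -1.28
vertex -2.832 4.3 -1.001
endloop
endfacet
facet normal -0.488 0.200 0.850
outer loop
vertex -2.189 4.918 -0.777
vertex -2.832 4.3 -1.001
vertex -1.697 3.498 -0.16
endloop
endfacet
facet normal -0.199 0.511 -0.836
outer loop
vertex -2.832 4.3 -1.001
vertex -1.963 4.182 -1.28
vertex -2.606 3.564 -1.505
endloop
endfacet
facet normal -0.714 -0.532 0.456
outer loop
vertex -2.832 4.3 -1.001
vertex -2.606 3.564 -1.505
vertex -1.697 3.498 -0.16
endloop
endfacet
facet normal -0.199 0.511 -0.836
outer loop
vertex -2.606 3.564 -1.505
vertex -1.963 4.182 -1.28
vertex -1.737 3.446 -1.784
endloop
endfacet
facet normal -0.123 -0.992 0.035
outer loop
vertex -2.606 3.564 -1.505
vertex -1.737 3.446 -1.784
vertex -1.697 3.498 -0.16
endloop
endfacet
facet normal -0.200 0.511 -0.836
outer loop
vertex -1.737 3.446 -1.784
vertex -1.963 4.182 -1.28
vertex -1.095 4.065 -1.559
endloop
endfacet
facet normal 0.693 -0.721 0.006
outer loop
vertex -1.737 3.446 -1.784
vertex -1.095 4.065 -1.559
vertex -1.697 3.498 -0.16
endloop
endfacet
facet normal -0.200 0.511 -0.836
outer loop
vertex -1.095 4.065 -1.559
vertex -1.963 4.182 -1.28
vertex -1.32 4.801 -1.055
endloop
endfacet
facet normal 0.917 0.008 0.398
outer loop
vertex -1.095 4.065 -1.559
vertex -1.32 4.801 -1.055
vertex -1.697 3.498 -0.16
endloop
endfacet
facet normal -0.307 0.650 0.695
outer loop
vertex -2.021 -0.314 -2.135
vertex -1.914 -0.977 -1.468
vertex -1.193 -0.404 -1.685
endloop
endfacet
facet normal 0.021 0.987 0.158
outer loop
vertex -2.021 -0.314 -2.135
vertex -1.193 -0.404 -1.685
vertex -1.21 -0.254 -2.62
endloop
endfacet
facet normal -0.328 0.834 -0.445
outer loop
vertex -2.021 -0.314 -2.135
vertex -1.21 -0.254 -2.62
vertex -1.942 -0.733 -2.979
endloop
endfacet
facet normal -0.872 0.401 -0.281
outer loop
vertex -2.021 -0.314 -2.135
vertex -1.942 -0.733 -2.979
vertex -2.377 -1.18 -2.268
endloop
endfacet
facet normal -0.859 0.288 0.424
outer loop
vertex -2.021 -0.314 -2.135
vertex -2.377 -1.18 -2.268
vertex -1.914 -0.977 -1.468
endloop
endfacet
facet normal 0.683 0.723 0.104
outer loop
vertex -1.21 -0.254 -2.62
vertex -1.193 -0.404 -1.685
vertex -0.603 -0.88 -2.252
endloop
endfacet
facet normal 0.152 0.177 0.972
outer loop
vertex -1.193 -0.404 -1.685
vertex -1.914 -0.977 -1.468
vertex -1.038 -1.327 -1.541
endloop
endfacet
facet normal -0.742 -0.407 0.533
outer loop
vertex -1.914 -0.977 -1.468
vertex -2.377 -1.18 -2.268
vertex -1.77 -1.806 -1.9
endloop
endfacet
facet normal -0.763 -0.223 -0.607
outer loop
vertex -2.377 -1.18 -2.268
vertex -1.942 -0.733 -2.979
vertex -1.787 -1.656 -2.835
endloop
endfacet
facet normal 0.117 0.475 -0.872
outer loop
vertex -1.942 -0.733 -2.979
vertex -1.21 -0.254 -2.62
vertex -1.066 -1.083 -3.052
endloop
endfacet
facet normal 0.872 -0.401 0.281
outer loop
vertex -0.959 -1.746 -2.385
vertex -0.603 -0.88 -2.252
vertex -1.038 -1.327 -1.541
endloop
endfacet
facet normal 0.328 -0.834 0.445
outer loop
vertex -0.959 -1.746 -2.385
vertex -1.038 -1.327 -1.541
vertex -1.77 -1.806 -1.9
endloop
endfacet
facet normal -0.021 -0.987 -0.158
outer loop
vertex -0.959 -1.746 -2.385
vertex -1.77 -1.806 -1.9
vertex -1.787 -1.656 -2.835
endloop
endfacet
facet normal 0.307 -0.650 -0.695
outer loop
vertex -0.959 -1.746 -2.385
vertex -1.787 -1.656 -2.835
vertex -1.066 -1.083 -3.052
endloop
endfacet
facet normal 0.859 -0.288 -0.424
outer loop
vertex -0.959 -1.746 -2.385
vertex -1.066 -1.083 -3.052
vertex -0.603 -0.88 -2.252
endloop
endfacet
facet normal 0.763 0.223 0.607
outer loop
vertex -1.038 -1.327 -1.541
vertex -0.603 -0.88 -2.252
vertex -1.193 -0.404 -1.685
endloop
endfacet
facet normal -0.117 -0.475 0.872
outer loop
vertex -1.77 -1.806 -1.9
vertex -1.038 -1.327 -1.541
vertex -1.914 -0.977 -1.468
endloop
endfacet
facet normal -0.683 -0.723 -0.104
outer loop
vertex -1.787 -1.656 -2.835
vertex -1.77 -1.806 -1.9
vertex -2.377 -1.18 -2.268
endloop
endfacet
facet normal -0.152 -0.177 -0.972
outer loop
vertex -1.066 -1.083 -3.052
vertex -1.787 -1.656 -2.835
vertex -1.942 -0.733 -2.979
endloop
endfacet
facet normal 0.742 0.407 -0.533
outer loop
vertex -0.603 -0.88 -2.252
vertex -1.066 -1.083 -3.052
vertex -1.21 -0.254 -2.62
endloop
endfacet

endsolid


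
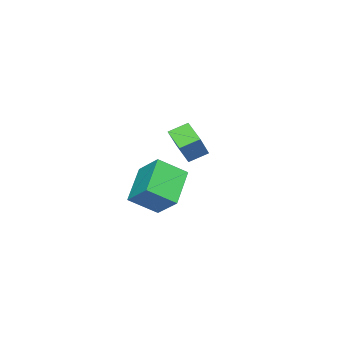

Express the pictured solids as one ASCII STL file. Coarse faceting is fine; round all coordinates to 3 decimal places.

solid 
facet normal -0.639 -0.132 -0.758
outer loop
vertex -2.676 -2.382 -2.73
vertex -3.394 -1.67 -2.248
vertex -2.124 -1.393 -3.368
endloop
endfacet
facet normal 0.641 -0.635 -0.430
outer loop
vertex -0.846 -1.13 -1.852
vertex -2.676 -2.382 -2.73
vertex -2.124 -1.393 -3.368
endloop
endfacet
facet normal -0.639 -0.132 -0.758
outer loop
vertex -2.124 -1.393 -3.368
vertex -3.394 -1.67 -2.248
vertex -2.842 -0.681 -2.886
endloop
endfacet
facet normal 0.425 0.761 -0.490
outer loop
vertex -2.842 -0.681 -2.886
vertex -0.846 -1.13 -1.852
vertex -2.124 -1.393 -3.368
endloop
endfacet
facet normal -0.425 -0.761 0.490
outer loop
vertex -2.676 -2.382 -2.73
vertex -2.116 -1.407 -0.732
vertex -3.394 -1.67 -2.248
endloop
endfacet
facet normal 0.641 -0.635 -0.430
outer loop
vertex -1.398 -2.119 -1.214
vertex -2.676 -2.382 -2.73
vertex -0.846 -1.13 -1.852
endloop
endfacet
facet normal -0.425 -0.761 0.490
outer loop
vertex -1.398 -2.119 -1.214
vertex -2.116 -1.407 -0.732
vertex -2.676 -2.382 -2.73
endloop
endfacet
facet normal -0.641 0.635 0.430
outer loop
vertex -3.394 -1.67 -2.248
vertex -2.116 -1.407 -0.732
vertex -2.842 -0.681 -2.886
endloop
endfacet
facet normal 0.425 0.761 -0.490
outer loop
vertex -1.564 -0.418 -1.37
vertex -0.846 -1.13 -1.852
vertex -2.842 -0.681 -2.886
endloop
endfacet
facet normal -0.641 0.635 0.430
outer loop
vertex -2.842 -0.681 -2.886
vertex -2.116 -1.407 -0.732
vertex -1.564 -0.418 -1.37
endloop
endfacet
facet normal 0.639 0.132 0.758
outer loop
vertex -1.564 -0.418 -1.37
vertex -1.398 -2.119 -1.214
vertex -0.846 -1.13 -1.852
endloop
endfacet
facet normal 0.639 0.132 0.758
outer loop
vertex -2.116 -1.407 -0.732
vertex -1.398 -2.119 -1.214
vertex -1.564 -0.418 -1.37
endloop
endfacet
facet normal -0.520 0.645 -0.560
outer loop
vertex 1.746 0.873 -1.879
vertex 3.522 1.356 -2.972
vertex 1.41 -0.339 -2.963
endloop
endfacet
facet normal -0.830 -0.226 0.510
outer loop
vertex 2.278 -1.416 -2.028
vertex 1.746 0.873 -1.879
vertex 1.41 -0.339 -2.963
endloop
endfacet
facet normal -0.520 0.645 -0.560
outer loop
vertex 1.41 -0.339 -2.963
vertex 3.522 1.356 -2.972
vertex 3.185 0.145 -4.055
endloop
endfacet
facet normal -0.203 -0.730 -0.653
outer loop
vertex 3.185 0.145 -4.055
vertex 2.278 -1.416 -2.028
vertex 1.41 -0.339 -2.963
endloop
endfacet
facet normal 0.203 0.730 0.653
outer loop
vertex 1.746 0.873 -1.879
vertex 4.39 0.279 -2.037
vertex 3.522 1.356 -2.972
endloop
endfacet
facet normal -0.829 -0.226 0.511
outer loop
vertex 2.615 -0.205 -0.945
vertex 1.746 0.873 -1.879
vertex 2.278 -1.416 -2.028
endloop
endfacet
facet normal 0.203 0.730 0.653
outer loop
vertex 2.615 -0.205 -0.945
vertex 4.39 0.279 -2.037
vertex 1.746 0.873 -1.879
endloop
endfacet
facet normal 0.830 0.226 -0.510
outer loop
vertex 3.522 1.356 -2.972
vertex 4.39 0.279 -2.037
vertex 3.185 0.145 -4.055
endloop
endfacet
facet normal -0.203 -0.730 -0.653
outer loop
vertex 4.054 -0.933 -3.121
vertex 2.278 -1.416 -2.028
vertex 3.185 0.145 -4.055
endloop
endfacet
facet normal 0.830 0.227 -0.510
outer loop
vertex 3.185 0.145 -4.055
vertex 4.39 0.279 -2.037
vertex 4.054 -0.933 -3.121
endloop
endfacet
facet normal 0.520 -0.645 0.560
outer loop
vertex 4.054 -0.933 -3.121
vertex 2.615 -0.205 -0.945
vertex 2.278 -1.416 -2.028
endloop
endfacet
facet normal 0.520 -0.645 0.560
outer loop
vertex 4.39 0.279 -2.037
vertex 2.615 -0.205 -0.945
vertex 4.054 -0.933 -3.121
endloop
endfacet

endsolid


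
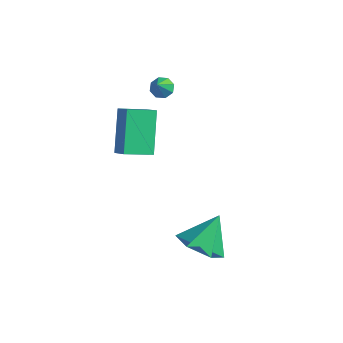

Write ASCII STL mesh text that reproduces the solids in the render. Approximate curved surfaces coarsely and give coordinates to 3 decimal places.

solid 
facet normal -0.780 0.228 -0.582
outer loop
vertex -1.95 0.687 1.47
vertex -1.248 1.771 0.955
vertex -1.159 -0.561 -0.079
endloop
endfacet
facet normal -0.506 -0.779 0.370
outer loop
vertex -0.512 -0.751 0.405
vertex -1.95 0.687 1.47
vertex -1.159 -0.561 -0.079
endloop
endfacet
facet normal -0.780 0.229 -0.583
outer loop
vertex -1.159 -0.561 -0.079
vertex -1.248 1.771 0.955
vertex -0.457 0.523 -0.593
endloop
endfacet
facet normal 0.370 -0.583 -0.723
outer loop
vertex -0.457 0.523 -0.593
vertex -0.512 -0.751 0.405
vertex -1.159 -0.561 -0.079
endloop
endfacet
facet normal -0.370 0.583 0.723
outer loop
vertex -1.95 0.687 1.47
vertex -0.601 1.581 1.439
vertex -1.248 1.771 0.955
endloop
endfacet
facet normal -0.505 -0.779 0.370
outer loop
vertex -1.303 0.497 1.953
vertex -1.95 0.687 1.47
vertex -0.512 -0.751 0.405
endloop
endfacet
facet normal -0.369 0.583 0.724
outer loop
vertex -1.303 0.497 1.953
vertex -0.601 1.581 1.439
vertex -1.95 0.687 1.47
endloop
endfacet
facet normal 0.506 0.779 -0.370
outer loop
vertex -1.248 1.771 0.955
vertex -0.601 1.581 1.439
vertex -0.457 0.523 -0.593
endloop
endfacet
facet normal 0.369 -0.583 -0.724
outer loop
vertex 0.19 0.333 -0.11
vertex -0.512 -0.751 0.405
vertex -0.457 0.523 -0.593
endloop
endfacet
facet normal 0.505 0.780 -0.370
outer loop
vertex -0.457 0.523 -0.593
vertex -0.601 1.581 1.439
vertex 0.19 0.333 -0.11
endloop
endfacet
facet normal 0.780 -0.228 0.583
outer loop
vertex 0.19 0.333 -0.11
vertex -1.303 0.497 1.953
vertex -0.512 -0.751 0.405
endloop
endfacet
facet normal 0.780 -0.229 0.583
outer loop
vertex -0.601 1.581 1.439
vertex -1.303 0.497 1.953
vertex 0.19 0.333 -0.11
endloop
endfacet
facet normal -0.211 0.586 -0.783
outer loop
vertex -0.456 2.566 2.522
vertex -0.821 2.217 2.359
vertex -0.823 2.641 2.677
endloop
endfacet
facet normal 0.423 0.468 0.776
outer loop
vertex -0.456 2.566 2.522
vertex -0.823 2.641 2.677
vertex -0.599 1.603 3.181
endloop
endfacet
facet normal -0.209 0.586 -0.783
outer loop
vertex -0.823 2.641 2.677
vertex -0.821 2.217 2.359
vertex -1.189 2.469 2.646
endloop
endfacet
facet normal -0.253 0.378 0.891
outer loop
vertex -0.823 2.641 2.677
vertex -1.189 2.469 2.646
vertex -0.599 1.603 3.181
endloop
endfacet
facet normal -0.210 0.585 -0.783
outer loop
vertex -1.189 2.469 2.646
vertex -0.821 2.217 2.359
vertex -1.339 2.149 2.447
endloop
endfacet
facet normal -0.731 -0.079 0.678
outer loop
vertex -1.189 2.469 2.646
vertex -1.339 2.149 2.447
vertex -0.599 1.603 3.181
endloop
endfacet
facet normal -0.210 0.586 -0.783
outer loop
vertex -1.339 2.149 2.447
vertex -0.821 2.217 2.359
vertex -1.185 1.869 2.196
endloop
endfacet
facet normal -0.727 -0.634 0.261
outer loop
vertex -1.339 2.149 2.447
vertex -1.185 1.869 2.196
vertex -0.599 1.603 3.181
endloop
endfacet
facet normal -0.209 0.586 -0.783
outer loop
vertex -1.185 1.869 2.196
vertex -0.821 2.217 2.359
vertex -0.818 1.793 2.041
endloop
endfacet
facet normal -0.247 -0.962 -0.113
outer loop
vertex -1.185 1.869 2.196
vertex -0.818 1.793 2.041
vertex -0.599 1.603 3.181
endloop
endfacet
facet normal -0.210 0.586 -0.783
outer loop
vertex -0.818 1.793 2.041
vertex -0.821 2.217 2.359
vertex -0.452 1.966 2.072
endloop
endfacet
facet normal 0.432 -0.873 -0.228
outer loop
vertex -0.818 1.793 2.041
vertex -0.452 1.966 2.072
vertex -0.599 1.603 3.181
endloop
endfacet
facet normal -0.211 0.586 -0.783
outer loop
vertex -0.452 1.966 2.072
vertex -0.821 2.217 2.359
vertex -0.302 2.286 2.271
endloop
endfacet
facet normal 0.909 -0.416 -0.016
outer loop
vertex -0.452 1.966 2.072
vertex -0.302 2.286 2.271
vertex -0.599 1.603 3.181
endloop
endfacet
facet normal -0.211 0.586 -0.783
outer loop
vertex -0.302 2.286 2.271
vertex -0.821 2.217 2.359
vertex -0.456 2.566 2.522
endloop
endfacet
facet normal 0.906 0.139 0.400
outer loop
vertex -0.302 2.286 2.271
vertex -0.456 2.566 2.522
vertex -0.599 1.603 3.181
endloop
endfacet
facet normal -0.083 -0.660 -0.747
outer loop
vertex 4.853 -1.152 -2.857
vertex 3.879 -1.477 -2.461
vertex 3.93 -0.656 -3.192
endloop
endfacet
facet normal 0.509 0.848 -0.148
outer loop
vertex 4.853 -1.152 -2.857
vertex 3.93 -0.656 -3.192
vertex 4.021 -0.363 -1.199
endloop
endfacet
facet normal -0.083 -0.660 -0.747
outer loop
vertex 3.93 -0.656 -3.192
vertex 3.879 -1.477 -2.461
vertex 2.956 -0.981 -2.796
endloop
endfacet
facet normal -0.358 0.926 -0.120
outer loop
vertex 3.93 -0.656 -3.192
vertex 2.956 -0.981 -2.796
vertex 4.021 -0.363 -1.199
endloop
endfacet
facet normal -0.083 -0.659 -0.747
outer loop
vertex 2.956 -0.981 -2.796
vertex 3.879 -1.477 -2.461
vertex 2.906 -1.802 -2.066
endloop
endfacet
facet normal -0.826 0.402 0.395
outer loop
vertex 2.956 -0.981 -2.796
vertex 2.906 -1.802 -2.066
vertex 4.021 -0.363 -1.199
endloop
endfacet
facet normal -0.083 -0.659 -0.747
outer loop
vertex 2.906 -1.802 -2.066
vertex 3.879 -1.477 -2.461
vertex 3.828 -2.298 -1.731
endloop
endfacet
facet normal -0.428 -0.200 0.882
outer loop
vertex 2.906 -1.802 -2.066
vertex 3.828 -2.298 -1.731
vertex 4.021 -0.363 -1.199
endloop
endfacet
facet normal -0.084 -0.659 -0.747
outer loop
vertex 3.828 -2.298 -1.731
vertex 3.879 -1.477 -2.461
vertex 4.802 -1.973 -2.127
endloop
endfacet
facet normal 0.440 -0.279 0.854
outer loop
vertex 3.828 -2.298 -1.731
vertex 4.802 -1.973 -2.127
vertex 4.021 -0.363 -1.199
endloop
endfacet
facet normal -0.084 -0.659 -0.747
outer loop
vertex 4.802 -1.973 -2.127
vertex 3.879 -1.477 -2.461
vertex 4.853 -1.152 -2.857
endloop
endfacet
facet normal 0.908 0.245 0.339
outer loop
vertex 4.802 -1.973 -2.127
vertex 4.853 -1.152 -2.857
vertex 4.021 -0.363 -1.199
endloop
endfacet

endsolid


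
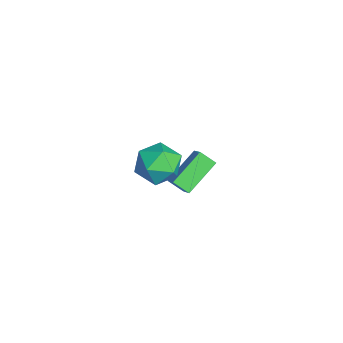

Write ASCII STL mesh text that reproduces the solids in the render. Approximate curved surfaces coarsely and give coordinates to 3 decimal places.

solid 
facet normal -0.363 -0.139 0.921
outer loop
vertex 0.275 -2.736 2.362
vertex 0.841 -3.743 2.433
vertex 1.353 -2.766 2.782
endloop
endfacet
facet normal -0.288 0.556 0.779
outer loop
vertex 0.275 -2.736 2.362
vertex 1.353 -2.766 2.782
vertex 1.036 -1.919 2.06
endloop
endfacet
facet normal -0.679 0.706 0.201
outer loop
vertex 0.275 -2.736 2.362
vertex 1.036 -1.919 2.06
vertex 0.329 -2.372 1.266
endloop
endfacet
facet normal -0.994 0.104 -0.015
outer loop
vertex 0.275 -2.736 2.362
vertex 0.329 -2.372 1.266
vertex 0.208 -3.499 1.496
endloop
endfacet
facet normal -0.799 -0.419 0.431
outer loop
vertex 0.275 -2.736 2.362
vertex 0.208 -3.499 1.496
vertex 0.841 -3.743 2.433
endloop
endfacet
facet normal 0.397 0.677 0.620
outer loop
vertex 1.036 -1.919 2.06
vertex 1.353 -2.766 2.782
vertex 2.072 -2.421 1.944
endloop
endfacet
facet normal 0.277 -0.449 0.850
outer loop
vertex 1.353 -2.766 2.782
vertex 0.841 -3.743 2.433
vertex 1.951 -3.548 2.174
endloop
endfacet
facet normal -0.430 -0.901 0.056
outer loop
vertex 0.841 -3.743 2.433
vertex 0.208 -3.499 1.496
vertex 1.244 -4.001 1.38
endloop
endfacet
facet normal -0.746 -0.055 -0.663
outer loop
vertex 0.208 -3.499 1.496
vertex 0.329 -2.372 1.266
vertex 0.927 -3.154 0.658
endloop
endfacet
facet normal -0.235 0.919 -0.315
outer loop
vertex 0.329 -2.372 1.266
vertex 1.036 -1.919 2.06
vertex 1.439 -2.177 1.007
endloop
endfacet
facet normal 0.994 -0.104 0.015
outer loop
vertex 2.005 -3.184 1.078
vertex 2.072 -2.421 1.944
vertex 1.951 -3.548 2.174
endloop
endfacet
facet normal 0.679 -0.706 -0.201
outer loop
vertex 2.005 -3.184 1.078
vertex 1.951 -3.548 2.174
vertex 1.244 -4.001 1.38
endloop
endfacet
facet normal 0.288 -0.556 -0.779
outer loop
vertex 2.005 -3.184 1.078
vertex 1.244 -4.001 1.38
vertex 0.927 -3.154 0.658
endloop
endfacet
facet normal 0.363 0.139 -0.921
outer loop
vertex 2.005 -3.184 1.078
vertex 0.927 -3.154 0.658
vertex 1.439 -2.177 1.007
endloop
endfacet
facet normal 0.799 0.419 -0.431
outer loop
vertex 2.005 -3.184 1.078
vertex 1.439 -2.177 1.007
vertex 2.072 -2.421 1.944
endloop
endfacet
facet normal 0.746 0.055 0.663
outer loop
vertex 1.951 -3.548 2.174
vertex 2.072 -2.421 1.944
vertex 1.353 -2.766 2.782
endloop
endfacet
facet normal 0.235 -0.919 0.315
outer loop
vertex 1.244 -4.001 1.38
vertex 1.951 -3.548 2.174
vertex 0.841 -3.743 2.433
endloop
endfacet
facet normal -0.397 -0.677 -0.620
outer loop
vertex 0.927 -3.154 0.658
vertex 1.244 -4.001 1.38
vertex 0.208 -3.499 1.496
endloop
endfacet
facet normal -0.277 0.449 -0.850
outer loop
vertex 1.439 -2.177 1.007
vertex 0.927 -3.154 0.658
vertex 0.329 -2.372 1.266
endloop
endfacet
facet normal 0.430 0.901 -0.056
outer loop
vertex 2.072 -2.421 1.944
vertex 1.439 -2.177 1.007
vertex 1.036 -1.919 2.06
endloop
endfacet
facet normal -0.526 0.684 0.505
outer loop
vertex -3.49 -0.403 -2.33
vertex -3.117 0.296 -2.889
vertex -4.431 -0.538 -3.126
endloop
endfacet
facet normal -0.385 -0.720 0.577
outer loop
vertex -3.343 -1.956 -4.171
vertex -3.49 -0.403 -2.33
vertex -4.431 -0.538 -3.126
endloop
endfacet
facet normal -0.526 0.685 0.504
outer loop
vertex -4.431 -0.538 -3.126
vertex -3.117 0.296 -2.889
vertex -4.058 0.16 -3.686
endloop
endfacet
facet normal -0.759 -0.109 -0.642
outer loop
vertex -4.058 0.16 -3.686
vertex -3.343 -1.956 -4.171
vertex -4.431 -0.538 -3.126
endloop
endfacet
facet normal 0.759 0.109 0.642
outer loop
vertex -3.49 -0.403 -2.33
vertex -2.029 -1.122 -3.934
vertex -3.117 0.296 -2.889
endloop
endfacet
facet normal -0.385 -0.720 0.577
outer loop
vertex -2.402 -1.82 -3.374
vertex -3.49 -0.403 -2.33
vertex -3.343 -1.956 -4.171
endloop
endfacet
facet normal 0.759 0.110 0.642
outer loop
vertex -2.402 -1.82 -3.374
vertex -2.029 -1.122 -3.934
vertex -3.49 -0.403 -2.33
endloop
endfacet
facet normal 0.385 0.720 -0.577
outer loop
vertex -3.117 0.296 -2.889
vertex -2.029 -1.122 -3.934
vertex -4.058 0.16 -3.686
endloop
endfacet
facet normal -0.759 -0.109 -0.642
outer loop
vertex -2.97 -1.257 -4.73
vertex -3.343 -1.956 -4.171
vertex -4.058 0.16 -3.686
endloop
endfacet
facet normal 0.385 0.720 -0.577
outer loop
vertex -4.058 0.16 -3.686
vertex -2.029 -1.122 -3.934
vertex -2.97 -1.257 -4.73
endloop
endfacet
facet normal 0.526 -0.684 -0.505
outer loop
vertex -2.97 -1.257 -4.73
vertex -2.402 -1.82 -3.374
vertex -3.343 -1.956 -4.171
endloop
endfacet
facet normal 0.525 -0.685 -0.505
outer loop
vertex -2.029 -1.122 -3.934
vertex -2.402 -1.82 -3.374
vertex -2.97 -1.257 -4.73
endloop
endfacet

endsolid


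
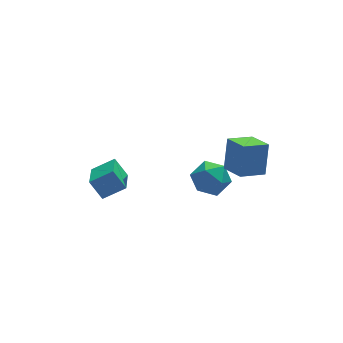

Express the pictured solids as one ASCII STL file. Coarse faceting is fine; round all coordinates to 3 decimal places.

solid 
facet normal -0.404 0.427 0.809
outer loop
vertex -4.766 2.38 -2.69
vertex -3.449 2.193 -1.934
vertex -4.172 4.1 -3.301
endloop
endfacet
facet normal -0.861 0.122 -0.494
outer loop
vertex -3.611 3.507 -4.426
vertex -4.766 2.38 -2.69
vertex -4.172 4.1 -3.301
endloop
endfacet
facet normal -0.403 0.427 0.809
outer loop
vertex -4.172 4.1 -3.301
vertex -3.449 2.193 -1.934
vertex -2.854 3.913 -2.546
endloop
endfacet
facet normal 0.309 0.896 -0.318
outer loop
vertex -2.854 3.913 -2.546
vertex -3.611 3.507 -4.426
vertex -4.172 4.1 -3.301
endloop
endfacet
facet normal -0.310 -0.896 0.318
outer loop
vertex -4.766 2.38 -2.69
vertex -2.888 1.6 -3.059
vertex -3.449 2.193 -1.934
endloop
endfacet
facet normal -0.861 0.122 -0.494
outer loop
vertex -4.206 1.787 -3.814
vertex -4.766 2.38 -2.69
vertex -3.611 3.507 -4.426
endloop
endfacet
facet normal -0.310 -0.896 0.318
outer loop
vertex -4.206 1.787 -3.814
vertex -2.888 1.6 -3.059
vertex -4.766 2.38 -2.69
endloop
endfacet
facet normal 0.861 -0.122 0.494
outer loop
vertex -3.449 2.193 -1.934
vertex -2.888 1.6 -3.059
vertex -2.854 3.913 -2.546
endloop
endfacet
facet normal 0.310 0.896 -0.318
outer loop
vertex -2.294 3.32 -3.67
vertex -3.611 3.507 -4.426
vertex -2.854 3.913 -2.546
endloop
endfacet
facet normal 0.861 -0.122 0.493
outer loop
vertex -2.854 3.913 -2.546
vertex -2.888 1.6 -3.059
vertex -2.294 3.32 -3.67
endloop
endfacet
facet normal 0.404 -0.427 -0.809
outer loop
vertex -2.294 3.32 -3.67
vertex -4.206 1.787 -3.814
vertex -3.611 3.507 -4.426
endloop
endfacet
facet normal 0.403 -0.427 -0.810
outer loop
vertex -2.888 1.6 -3.059
vertex -4.206 1.787 -3.814
vertex -2.294 3.32 -3.67
endloop
endfacet
facet normal -0.840 -0.230 0.492
outer loop
vertex 0.784 1.56 -2.93
vertex 0.996 0.345 -3.137
vertex 1.449 0.892 -2.107
endloop
endfacet
facet normal -0.552 0.370 0.747
outer loop
vertex 0.784 1.56 -2.93
vertex 1.449 0.892 -2.107
vertex 1.812 2.05 -2.413
endloop
endfacet
facet normal -0.504 0.838 0.209
outer loop
vertex 0.784 1.56 -2.93
vertex 1.812 2.05 -2.413
vertex 1.584 2.217 -3.632
endloop
endfacet
facet normal -0.763 0.525 -0.378
outer loop
vertex 0.784 1.56 -2.93
vertex 1.584 2.217 -3.632
vertex 1.08 1.163 -4.079
endloop
endfacet
facet normal -0.970 -0.135 -0.203
outer loop
vertex 0.784 1.56 -2.93
vertex 1.08 1.163 -4.079
vertex 0.996 0.345 -3.137
endloop
endfacet
facet normal 0.110 0.221 0.969
outer loop
vertex 1.812 2.05 -2.413
vertex 1.449 0.892 -2.107
vertex 2.66 1.137 -2.301
endloop
endfacet
facet normal -0.356 -0.751 0.556
outer loop
vertex 1.449 0.892 -2.107
vertex 0.996 0.345 -3.137
vertex 2.156 0.083 -2.748
endloop
endfacet
facet normal -0.567 -0.596 -0.568
outer loop
vertex 0.996 0.345 -3.137
vertex 1.08 1.163 -4.079
vertex 1.928 0.25 -3.967
endloop
endfacet
facet normal -0.232 0.472 -0.851
outer loop
vertex 1.08 1.163 -4.079
vertex 1.584 2.217 -3.632
vertex 2.291 1.408 -4.273
endloop
endfacet
facet normal 0.188 0.977 0.099
outer loop
vertex 1.584 2.217 -3.632
vertex 1.812 2.05 -2.413
vertex 2.744 1.955 -3.243
endloop
endfacet
facet normal 0.763 -0.525 0.378
outer loop
vertex 2.956 0.74 -3.45
vertex 2.66 1.137 -2.301
vertex 2.156 0.083 -2.748
endloop
endfacet
facet normal 0.504 -0.838 -0.209
outer loop
vertex 2.956 0.74 -3.45
vertex 2.156 0.083 -2.748
vertex 1.928 0.25 -3.967
endloop
endfacet
facet normal 0.552 -0.370 -0.747
outer loop
vertex 2.956 0.74 -3.45
vertex 1.928 0.25 -3.967
vertex 2.291 1.408 -4.273
endloop
endfacet
facet normal 0.840 0.230 -0.492
outer loop
vertex 2.956 0.74 -3.45
vertex 2.291 1.408 -4.273
vertex 2.744 1.955 -3.243
endloop
endfacet
facet normal 0.970 0.135 0.203
outer loop
vertex 2.956 0.74 -3.45
vertex 2.744 1.955 -3.243
vertex 2.66 1.137 -2.301
endloop
endfacet
facet normal 0.232 -0.472 0.851
outer loop
vertex 2.156 0.083 -2.748
vertex 2.66 1.137 -2.301
vertex 1.449 0.892 -2.107
endloop
endfacet
facet normal -0.188 -0.977 -0.099
outer loop
vertex 1.928 0.25 -3.967
vertex 2.156 0.083 -2.748
vertex 0.996 0.345 -3.137
endloop
endfacet
facet normal -0.110 -0.221 -0.969
outer loop
vertex 2.291 1.408 -4.273
vertex 1.928 0.25 -3.967
vertex 1.08 1.163 -4.079
endloop
endfacet
facet normal 0.356 0.751 -0.556
outer loop
vertex 2.744 1.955 -3.243
vertex 2.291 1.408 -4.273
vertex 1.584 2.217 -3.632
endloop
endfacet
facet normal 0.567 0.596 0.568
outer loop
vertex 2.66 1.137 -2.301
vertex 2.744 1.955 -3.243
vertex 1.812 2.05 -2.413
endloop
endfacet
facet normal -0.946 -0.145 0.290
outer loop
vertex 2.884 -1.179 1.464
vertex 2.491 0.322 0.932
vertex 2.446 -1.935 -0.345
endloop
endfacet
facet normal 0.239 -0.915 0.324
outer loop
vertex 3.969 -1.702 -0.812
vertex 2.884 -1.179 1.464
vertex 2.446 -1.935 -0.345
endloop
endfacet
facet normal -0.946 -0.145 0.290
outer loop
vertex 2.446 -1.935 -0.345
vertex 2.491 0.322 0.932
vertex 2.053 -0.435 -0.878
endloop
endfacet
facet normal -0.218 -0.377 -0.900
outer loop
vertex 2.053 -0.435 -0.878
vertex 3.969 -1.702 -0.812
vertex 2.446 -1.935 -0.345
endloop
endfacet
facet normal 0.219 0.376 0.900
outer loop
vertex 2.884 -1.179 1.464
vertex 4.014 0.555 0.465
vertex 2.491 0.322 0.932
endloop
endfacet
facet normal 0.240 -0.915 0.325
outer loop
vertex 4.407 -0.945 0.998
vertex 2.884 -1.179 1.464
vertex 3.969 -1.702 -0.812
endloop
endfacet
facet normal 0.218 0.377 0.900
outer loop
vertex 4.407 -0.945 0.998
vertex 4.014 0.555 0.465
vertex 2.884 -1.179 1.464
endloop
endfacet
facet normal -0.240 0.915 -0.325
outer loop
vertex 2.491 0.322 0.932
vertex 4.014 0.555 0.465
vertex 2.053 -0.435 -0.878
endloop
endfacet
facet normal -0.218 -0.376 -0.901
outer loop
vertex 3.576 -0.201 -1.344
vertex 3.969 -1.702 -0.812
vertex 2.053 -0.435 -0.878
endloop
endfacet
facet normal -0.240 0.915 -0.324
outer loop
vertex 2.053 -0.435 -0.878
vertex 4.014 0.555 0.465
vertex 3.576 -0.201 -1.344
endloop
endfacet
facet normal 0.946 0.145 -0.290
outer loop
vertex 3.576 -0.201 -1.344
vertex 4.407 -0.945 0.998
vertex 3.969 -1.702 -0.812
endloop
endfacet
facet normal 0.946 0.145 -0.290
outer loop
vertex 4.014 0.555 0.465
vertex 4.407 -0.945 0.998
vertex 3.576 -0.201 -1.344
endloop
endfacet

endsolid


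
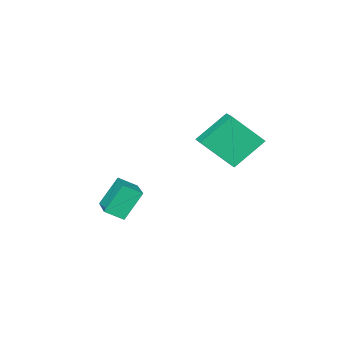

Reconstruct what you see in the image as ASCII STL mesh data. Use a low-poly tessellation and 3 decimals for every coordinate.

solid 
facet normal -0.530 0.137 0.837
outer loop
vertex 1.208 -3.117 -0.7
vertex 2.203 -1.579 -0.323
vertex 0.521 -2.543 -1.229
endloop
endfacet
facet normal -0.532 -0.822 -0.201
outer loop
vertex 1.437 -2.781 -2.677
vertex 1.208 -3.117 -0.7
vertex 0.521 -2.543 -1.229
endloop
endfacet
facet normal -0.530 0.137 0.837
outer loop
vertex 0.521 -2.543 -1.229
vertex 2.203 -1.579 -0.323
vertex 1.516 -1.005 -0.852
endloop
endfacet
facet normal -0.661 0.552 -0.509
outer loop
vertex 1.516 -1.005 -0.852
vertex 1.437 -2.781 -2.677
vertex 0.521 -2.543 -1.229
endloop
endfacet
facet normal 0.661 -0.552 0.509
outer loop
vertex 1.208 -3.117 -0.7
vertex 3.119 -1.817 -1.771
vertex 2.203 -1.579 -0.323
endloop
endfacet
facet normal -0.532 -0.822 -0.201
outer loop
vertex 2.124 -3.355 -2.148
vertex 1.208 -3.117 -0.7
vertex 1.437 -2.781 -2.677
endloop
endfacet
facet normal 0.661 -0.552 0.509
outer loop
vertex 2.124 -3.355 -2.148
vertex 3.119 -1.817 -1.771
vertex 1.208 -3.117 -0.7
endloop
endfacet
facet normal 0.532 0.822 0.201
outer loop
vertex 2.203 -1.579 -0.323
vertex 3.119 -1.817 -1.771
vertex 1.516 -1.005 -0.852
endloop
endfacet
facet normal -0.661 0.552 -0.509
outer loop
vertex 2.432 -1.243 -2.3
vertex 1.437 -2.781 -2.677
vertex 1.516 -1.005 -0.852
endloop
endfacet
facet normal 0.532 0.822 0.201
outer loop
vertex 1.516 -1.005 -0.852
vertex 3.119 -1.817 -1.771
vertex 2.432 -1.243 -2.3
endloop
endfacet
facet normal 0.530 -0.137 -0.837
outer loop
vertex 2.432 -1.243 -2.3
vertex 2.124 -3.355 -2.148
vertex 1.437 -2.781 -2.677
endloop
endfacet
facet normal 0.530 -0.137 -0.837
outer loop
vertex 3.119 -1.817 -1.771
vertex 2.124 -3.355 -2.148
vertex 2.432 -1.243 -2.3
endloop
endfacet
facet normal -0.500 0.505 -0.703
outer loop
vertex -1.663 3.09 3.003
vertex -1.131 3.961 3.25
vertex -0.28 2.62 1.681
endloop
endfacet
facet normal -0.507 -0.829 -0.235
outer loop
vertex 0.751 1.579 3.13
vertex -1.663 3.09 3.003
vertex -0.28 2.62 1.681
endloop
endfacet
facet normal -0.500 0.505 -0.703
outer loop
vertex -0.28 2.62 1.681
vertex -1.131 3.961 3.25
vertex 0.252 3.49 1.928
endloop
endfacet
facet normal 0.702 -0.239 -0.671
outer loop
vertex 0.252 3.49 1.928
vertex 0.751 1.579 3.13
vertex -0.28 2.62 1.681
endloop
endfacet
facet normal -0.702 0.239 0.671
outer loop
vertex -1.663 3.09 3.003
vertex -0.1 2.92 4.699
vertex -1.131 3.961 3.25
endloop
endfacet
facet normal -0.507 -0.829 -0.235
outer loop
vertex -0.632 2.05 4.452
vertex -1.663 3.09 3.003
vertex 0.751 1.579 3.13
endloop
endfacet
facet normal -0.702 0.239 0.671
outer loop
vertex -0.632 2.05 4.452
vertex -0.1 2.92 4.699
vertex -1.663 3.09 3.003
endloop
endfacet
facet normal 0.507 0.829 0.235
outer loop
vertex -1.131 3.961 3.25
vertex -0.1 2.92 4.699
vertex 0.252 3.49 1.928
endloop
endfacet
facet normal 0.702 -0.239 -0.671
outer loop
vertex 1.283 2.45 3.377
vertex 0.751 1.579 3.13
vertex 0.252 3.49 1.928
endloop
endfacet
facet normal 0.507 0.830 0.235
outer loop
vertex 0.252 3.49 1.928
vertex -0.1 2.92 4.699
vertex 1.283 2.45 3.377
endloop
endfacet
facet normal 0.500 -0.505 0.703
outer loop
vertex 1.283 2.45 3.377
vertex -0.632 2.05 4.452
vertex 0.751 1.579 3.13
endloop
endfacet
facet normal 0.500 -0.505 0.703
outer loop
vertex -0.1 2.92 4.699
vertex -0.632 2.05 4.452
vertex 1.283 2.45 3.377
endloop
endfacet

endsolid


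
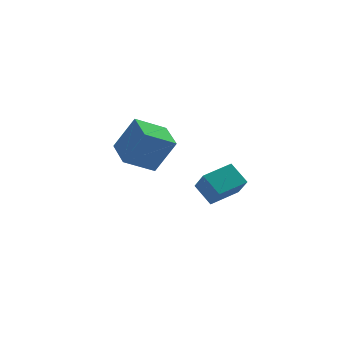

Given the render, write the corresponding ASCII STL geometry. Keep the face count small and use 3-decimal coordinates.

solid 
facet normal -0.502 0.136 -0.854
outer loop
vertex -4.993 1.504 1.624
vertex -4.607 3.16 1.66
vertex -3.482 1.173 0.683
endloop
endfacet
facet normal -0.227 -0.974 -0.022
outer loop
vertex -2.473 0.9 2.4
vertex -4.993 1.504 1.624
vertex -3.482 1.173 0.683
endloop
endfacet
facet normal -0.502 0.136 -0.854
outer loop
vertex -3.482 1.173 0.683
vertex -4.607 3.16 1.66
vertex -3.096 2.828 0.719
endloop
endfacet
facet normal 0.835 -0.183 -0.520
outer loop
vertex -3.096 2.828 0.719
vertex -2.473 0.9 2.4
vertex -3.482 1.173 0.683
endloop
endfacet
facet normal -0.835 0.183 0.520
outer loop
vertex -4.993 1.504 1.624
vertex -3.598 2.887 3.377
vertex -4.607 3.16 1.66
endloop
endfacet
facet normal -0.227 -0.974 -0.021
outer loop
vertex -3.984 1.232 3.341
vertex -4.993 1.504 1.624
vertex -2.473 0.9 2.4
endloop
endfacet
facet normal -0.835 0.183 0.519
outer loop
vertex -3.984 1.232 3.341
vertex -3.598 2.887 3.377
vertex -4.993 1.504 1.624
endloop
endfacet
facet normal 0.227 0.974 0.021
outer loop
vertex -4.607 3.16 1.66
vertex -3.598 2.887 3.377
vertex -3.096 2.828 0.719
endloop
endfacet
facet normal 0.835 -0.183 -0.519
outer loop
vertex -2.087 2.556 2.436
vertex -2.473 0.9 2.4
vertex -3.096 2.828 0.719
endloop
endfacet
facet normal 0.226 0.974 0.021
outer loop
vertex -3.096 2.828 0.719
vertex -3.598 2.887 3.377
vertex -2.087 2.556 2.436
endloop
endfacet
facet normal 0.502 -0.136 0.854
outer loop
vertex -2.087 2.556 2.436
vertex -3.984 1.232 3.341
vertex -2.473 0.9 2.4
endloop
endfacet
facet normal 0.502 -0.136 0.854
outer loop
vertex -3.598 2.887 3.377
vertex -3.984 1.232 3.341
vertex -2.087 2.556 2.436
endloop
endfacet
facet normal -0.987 -0.146 -0.070
outer loop
vertex -3.44 -4.514 2.495
vertex -3.643 -3.465 3.164
vertex -3.465 -3.834 1.422
endloop
endfacet
facet normal 0.161 -0.832 -0.531
outer loop
vertex -1.857 -3.595 1.536
vertex -3.44 -4.514 2.495
vertex -3.465 -3.834 1.422
endloop
endfacet
facet normal -0.987 -0.148 -0.070
outer loop
vertex -3.465 -3.834 1.422
vertex -3.643 -3.465 3.164
vertex -3.669 -2.786 2.091
endloop
endfacet
facet normal -0.020 0.535 -0.844
outer loop
vertex -3.669 -2.786 2.091
vertex -1.857 -3.595 1.536
vertex -3.465 -3.834 1.422
endloop
endfacet
facet normal 0.020 -0.535 0.845
outer loop
vertex -3.44 -4.514 2.495
vertex -2.035 -3.226 3.278
vertex -3.643 -3.465 3.164
endloop
endfacet
facet normal 0.162 -0.832 -0.530
outer loop
vertex -1.831 -4.274 2.609
vertex -3.44 -4.514 2.495
vertex -1.857 -3.595 1.536
endloop
endfacet
facet normal 0.020 -0.535 0.844
outer loop
vertex -1.831 -4.274 2.609
vertex -2.035 -3.226 3.278
vertex -3.44 -4.514 2.495
endloop
endfacet
facet normal -0.161 0.832 0.531
outer loop
vertex -3.643 -3.465 3.164
vertex -2.035 -3.226 3.278
vertex -3.669 -2.786 2.091
endloop
endfacet
facet normal -0.020 0.535 -0.845
outer loop
vertex -2.06 -2.546 2.205
vertex -1.857 -3.595 1.536
vertex -3.669 -2.786 2.091
endloop
endfacet
facet normal -0.162 0.832 0.531
outer loop
vertex -3.669 -2.786 2.091
vertex -2.035 -3.226 3.278
vertex -2.06 -2.546 2.205
endloop
endfacet
facet normal 0.987 0.147 0.069
outer loop
vertex -2.06 -2.546 2.205
vertex -1.831 -4.274 2.609
vertex -1.857 -3.595 1.536
endloop
endfacet
facet normal 0.987 0.147 0.070
outer loop
vertex -2.035 -3.226 3.278
vertex -1.831 -4.274 2.609
vertex -2.06 -2.546 2.205
endloop
endfacet

endsolid
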